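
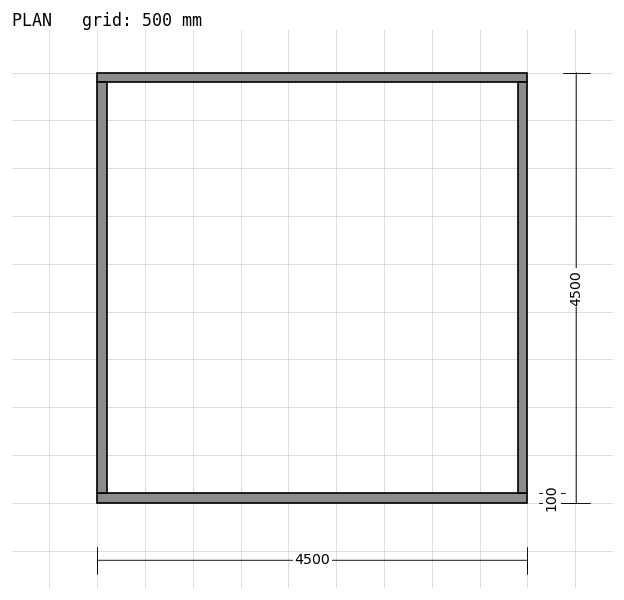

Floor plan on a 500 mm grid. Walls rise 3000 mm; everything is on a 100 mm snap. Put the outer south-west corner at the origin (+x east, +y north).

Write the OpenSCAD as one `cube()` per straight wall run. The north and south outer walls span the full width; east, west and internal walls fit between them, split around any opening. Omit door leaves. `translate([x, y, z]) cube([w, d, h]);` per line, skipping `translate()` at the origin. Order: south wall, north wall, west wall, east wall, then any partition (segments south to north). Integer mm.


cube([4500, 100, 3000]);
translate([0, 4400, 0]) cube([4500, 100, 3000]);
translate([0, 100, 0]) cube([100, 4300, 3000]);
translate([4400, 100, 0]) cube([100, 4300, 3000]);


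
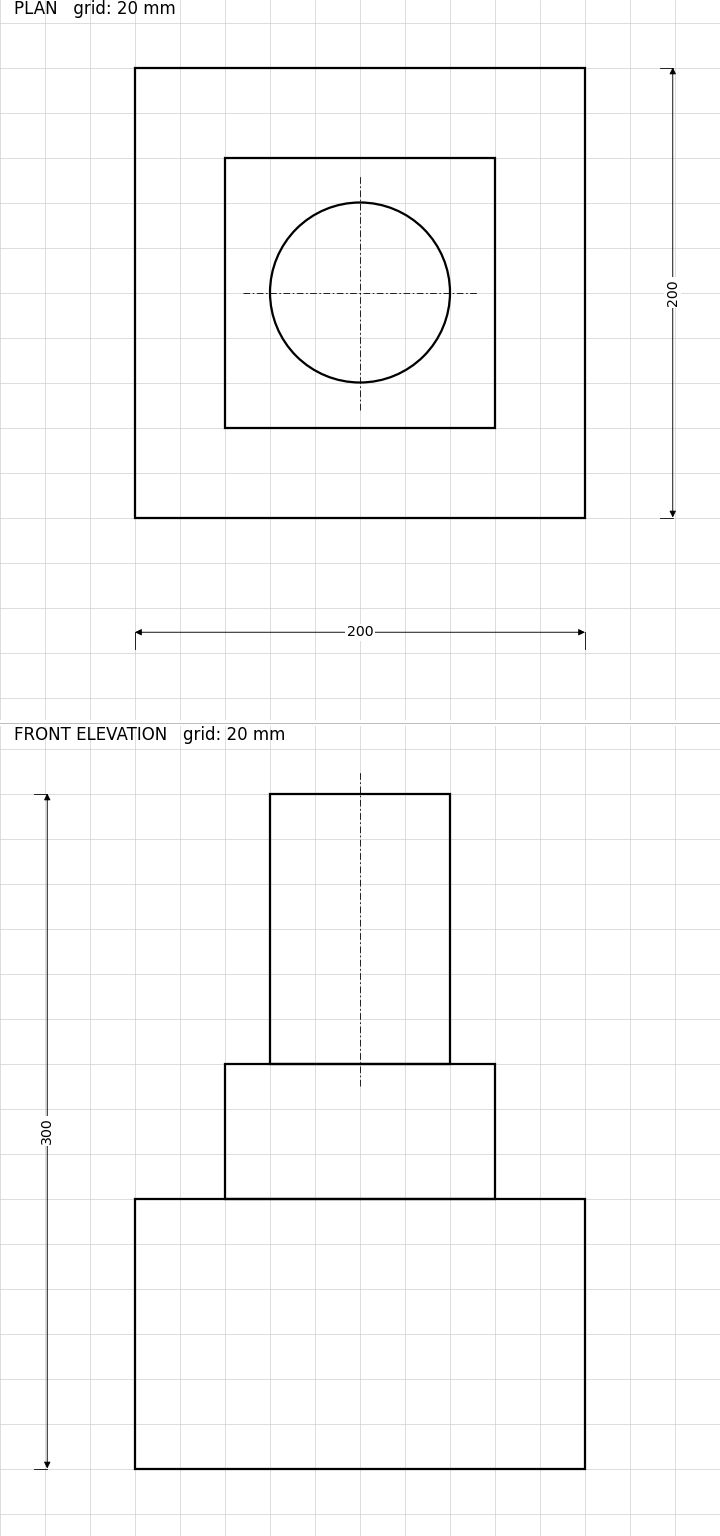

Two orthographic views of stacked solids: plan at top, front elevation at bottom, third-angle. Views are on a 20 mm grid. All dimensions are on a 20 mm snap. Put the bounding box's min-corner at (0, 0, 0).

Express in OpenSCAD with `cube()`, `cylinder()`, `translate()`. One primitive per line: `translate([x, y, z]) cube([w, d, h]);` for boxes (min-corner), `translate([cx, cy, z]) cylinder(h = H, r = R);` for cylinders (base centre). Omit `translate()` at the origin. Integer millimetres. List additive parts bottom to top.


cube([200, 200, 120]);
translate([40, 40, 120]) cube([120, 120, 60]);
translate([100, 100, 180]) cylinder(h = 120, r = 40);


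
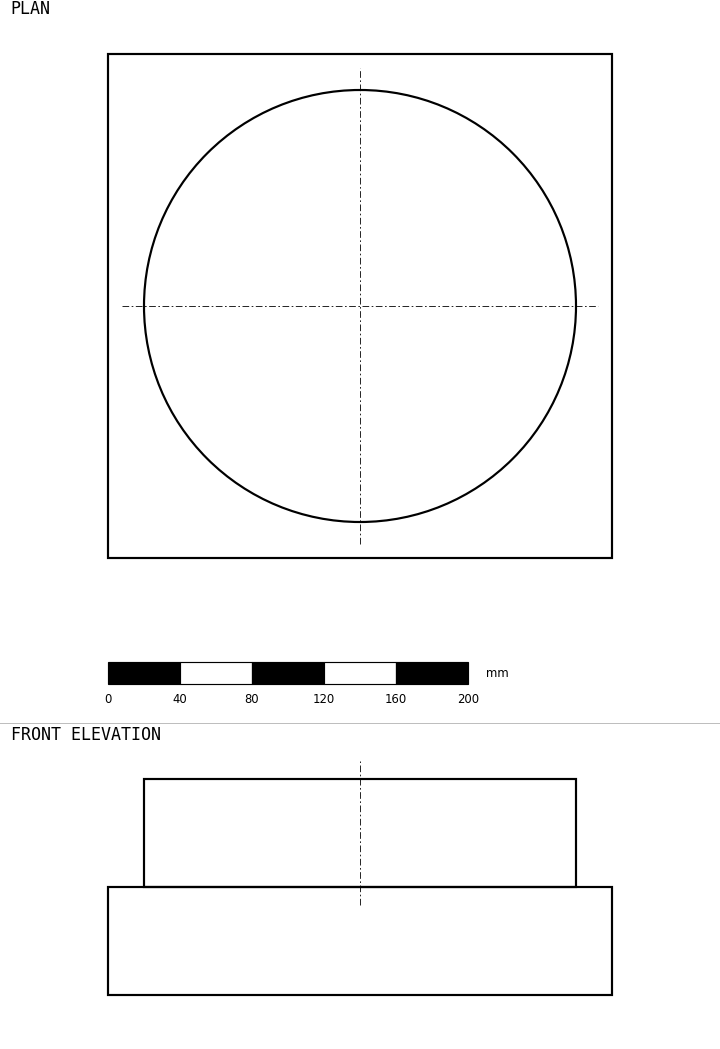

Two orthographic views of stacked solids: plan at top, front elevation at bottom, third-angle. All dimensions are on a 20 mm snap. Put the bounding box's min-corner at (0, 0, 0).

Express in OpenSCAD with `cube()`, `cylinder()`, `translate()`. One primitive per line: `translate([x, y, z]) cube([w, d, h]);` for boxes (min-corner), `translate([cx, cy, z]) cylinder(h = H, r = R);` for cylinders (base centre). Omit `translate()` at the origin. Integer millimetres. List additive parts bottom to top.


cube([280, 280, 60]);
translate([140, 140, 60]) cylinder(h = 60, r = 120);


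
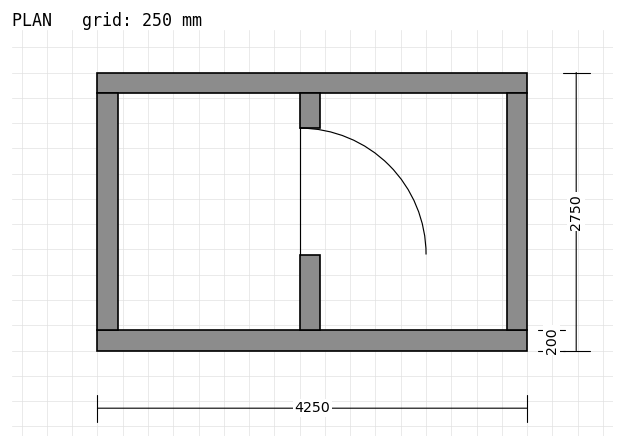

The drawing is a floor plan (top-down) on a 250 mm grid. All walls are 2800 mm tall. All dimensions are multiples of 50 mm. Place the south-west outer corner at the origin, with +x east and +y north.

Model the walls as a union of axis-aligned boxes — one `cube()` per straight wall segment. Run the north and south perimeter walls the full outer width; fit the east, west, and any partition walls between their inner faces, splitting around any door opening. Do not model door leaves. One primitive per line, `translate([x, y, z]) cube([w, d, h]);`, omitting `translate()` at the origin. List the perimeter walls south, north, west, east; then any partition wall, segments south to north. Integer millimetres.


cube([4250, 200, 2800]);
translate([0, 2550, 0]) cube([4250, 200, 2800]);
translate([0, 200, 0]) cube([200, 2350, 2800]);
translate([4050, 200, 0]) cube([200, 2350, 2800]);
translate([2000, 200, 0]) cube([200, 750, 2800]);
translate([2000, 2200, 0]) cube([200, 350, 2800]);


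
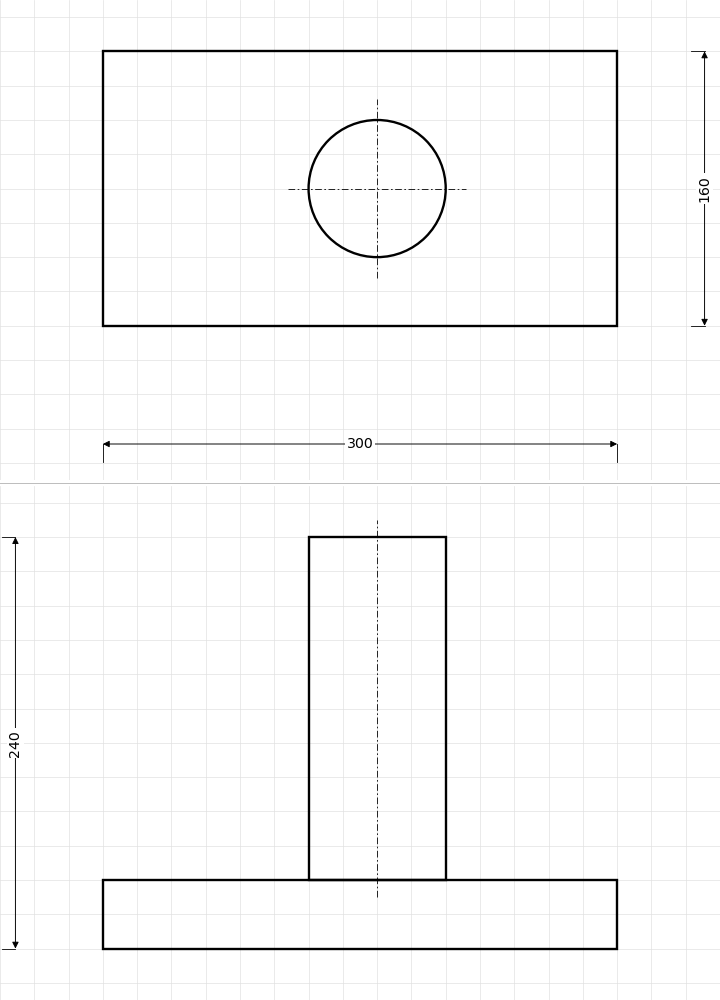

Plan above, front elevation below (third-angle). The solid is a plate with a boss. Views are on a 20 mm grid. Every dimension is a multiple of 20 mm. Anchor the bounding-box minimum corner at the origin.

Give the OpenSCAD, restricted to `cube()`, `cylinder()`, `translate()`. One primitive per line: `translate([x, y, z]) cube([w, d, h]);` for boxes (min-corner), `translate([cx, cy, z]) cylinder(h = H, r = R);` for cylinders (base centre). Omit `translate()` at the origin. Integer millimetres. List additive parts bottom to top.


cube([300, 160, 40]);
translate([160, 80, 40]) cylinder(h = 200, r = 40);


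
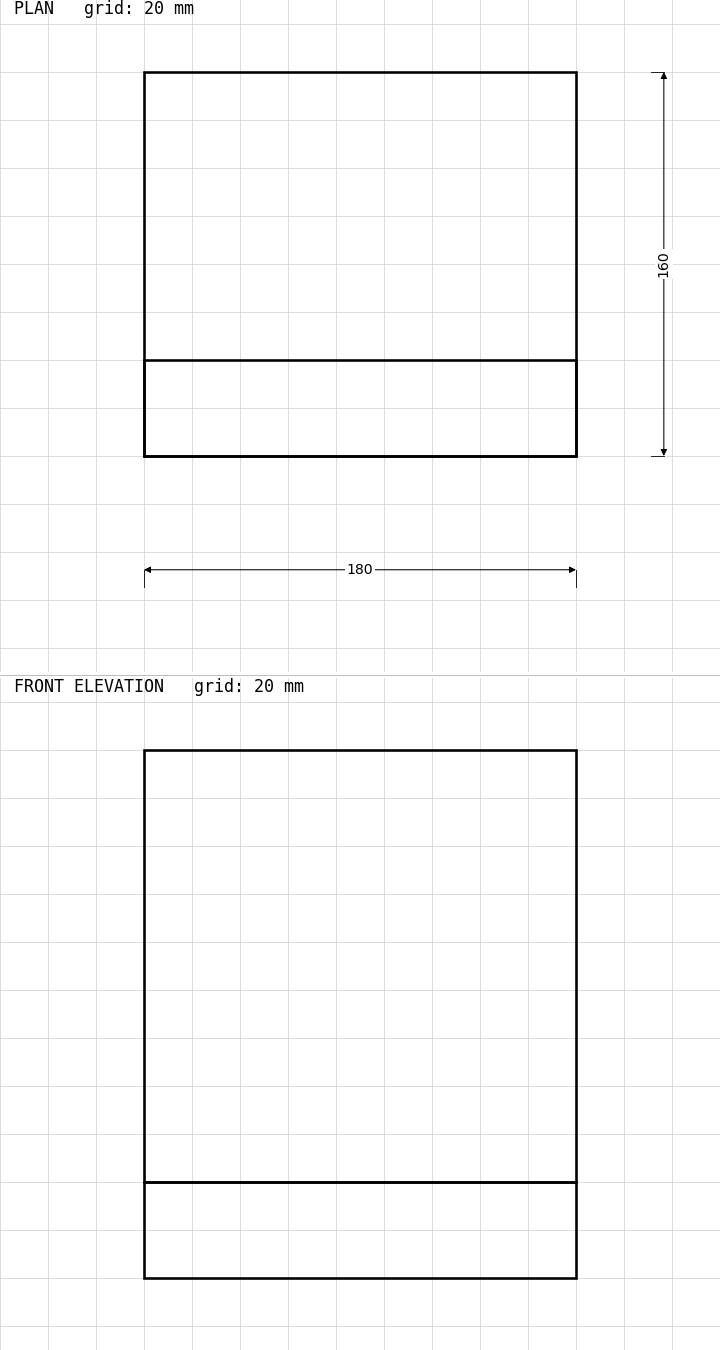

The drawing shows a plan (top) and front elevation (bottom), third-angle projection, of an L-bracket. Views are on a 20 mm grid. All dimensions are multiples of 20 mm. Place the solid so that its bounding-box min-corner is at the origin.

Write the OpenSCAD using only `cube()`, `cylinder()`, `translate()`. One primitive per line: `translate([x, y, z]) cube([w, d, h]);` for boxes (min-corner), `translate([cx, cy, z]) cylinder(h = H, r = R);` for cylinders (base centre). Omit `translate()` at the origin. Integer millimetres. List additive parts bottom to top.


cube([180, 160, 40]);
translate([0, 0, 40]) cube([180, 40, 180]);


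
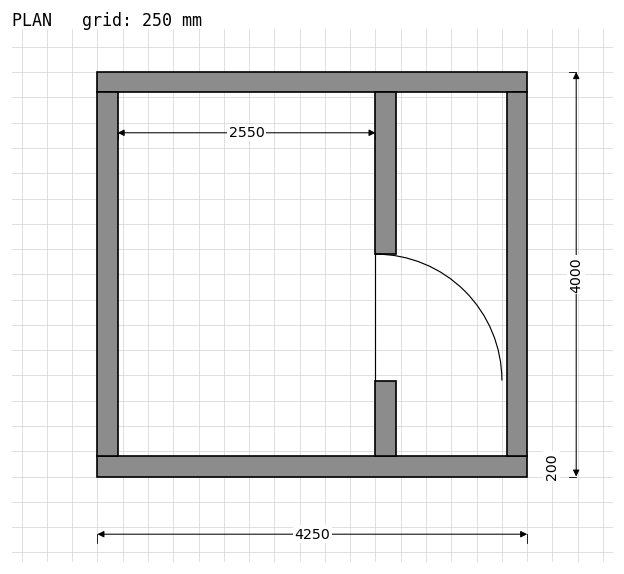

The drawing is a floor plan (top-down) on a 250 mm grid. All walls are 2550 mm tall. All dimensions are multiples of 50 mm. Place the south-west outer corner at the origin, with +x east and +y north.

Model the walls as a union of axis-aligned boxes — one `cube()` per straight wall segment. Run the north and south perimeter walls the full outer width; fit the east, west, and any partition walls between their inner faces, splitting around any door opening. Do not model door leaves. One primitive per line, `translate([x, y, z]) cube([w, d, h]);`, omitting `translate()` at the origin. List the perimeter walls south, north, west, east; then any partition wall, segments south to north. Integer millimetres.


cube([4250, 200, 2550]);
translate([0, 3800, 0]) cube([4250, 200, 2550]);
translate([0, 200, 0]) cube([200, 3600, 2550]);
translate([4050, 200, 0]) cube([200, 3600, 2550]);
translate([2750, 200, 0]) cube([200, 750, 2550]);
translate([2750, 2200, 0]) cube([200, 1600, 2550]);


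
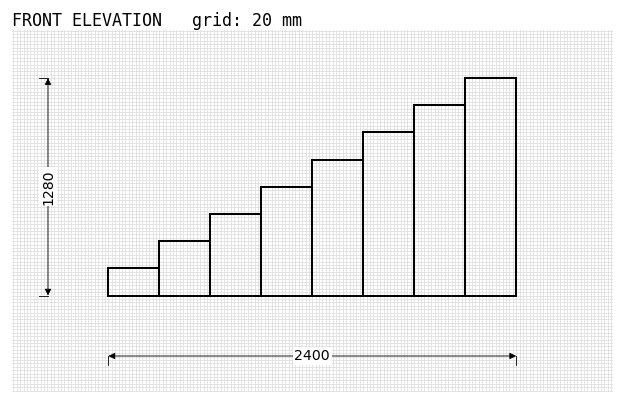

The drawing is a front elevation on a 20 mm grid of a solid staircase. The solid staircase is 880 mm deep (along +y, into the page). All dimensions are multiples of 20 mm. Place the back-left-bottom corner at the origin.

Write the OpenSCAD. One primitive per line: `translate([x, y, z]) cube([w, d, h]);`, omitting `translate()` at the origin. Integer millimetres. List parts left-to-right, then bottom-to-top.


cube([300, 880, 160]);
translate([300, 0, 0]) cube([300, 880, 320]);
translate([600, 0, 0]) cube([300, 880, 480]);
translate([900, 0, 0]) cube([300, 880, 640]);
translate([1200, 0, 0]) cube([300, 880, 800]);
translate([1500, 0, 0]) cube([300, 880, 960]);
translate([1800, 0, 0]) cube([300, 880, 1120]);
translate([2100, 0, 0]) cube([300, 880, 1280]);


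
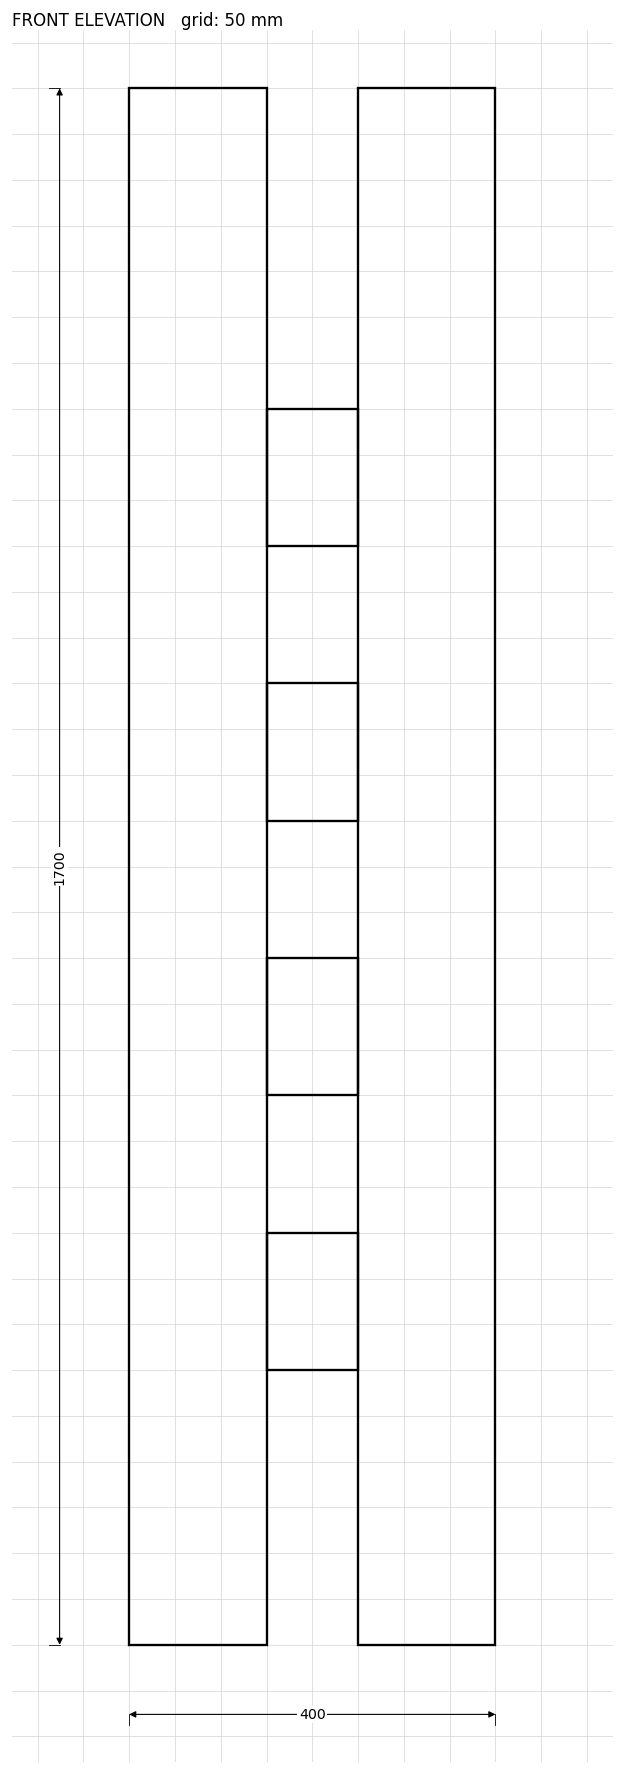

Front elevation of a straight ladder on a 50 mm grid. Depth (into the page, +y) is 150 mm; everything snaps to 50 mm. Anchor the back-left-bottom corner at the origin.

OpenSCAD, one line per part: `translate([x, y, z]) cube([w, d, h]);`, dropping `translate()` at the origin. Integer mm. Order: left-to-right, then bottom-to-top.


cube([150, 150, 1700]);
translate([150, 0, 300]) cube([100, 150, 150]);
translate([150, 0, 600]) cube([100, 150, 150]);
translate([150, 0, 900]) cube([100, 150, 150]);
translate([150, 0, 1200]) cube([100, 150, 150]);
translate([250, 0, 0]) cube([150, 150, 1700]);


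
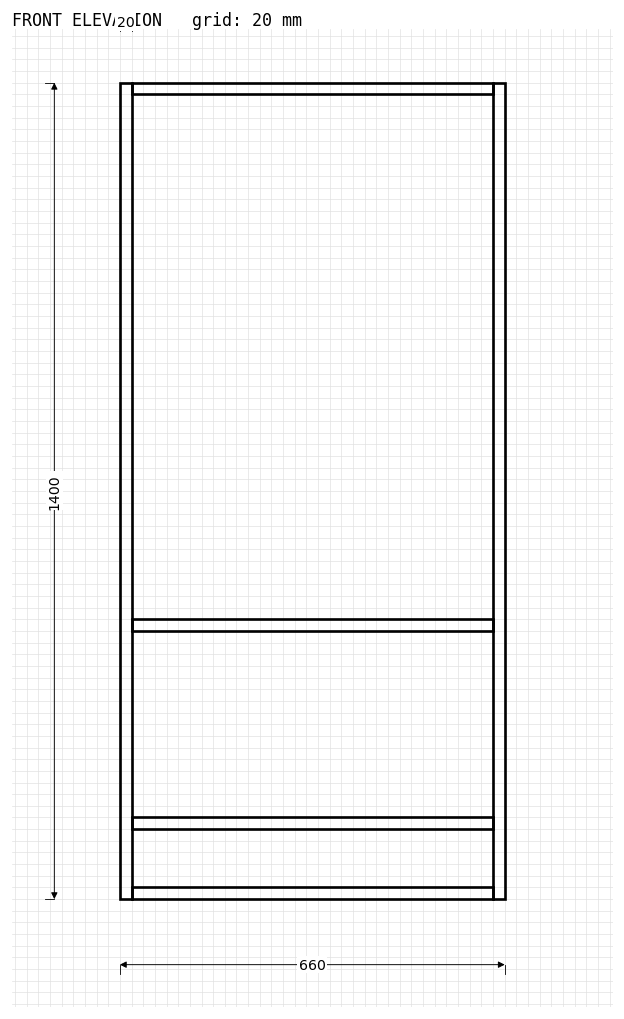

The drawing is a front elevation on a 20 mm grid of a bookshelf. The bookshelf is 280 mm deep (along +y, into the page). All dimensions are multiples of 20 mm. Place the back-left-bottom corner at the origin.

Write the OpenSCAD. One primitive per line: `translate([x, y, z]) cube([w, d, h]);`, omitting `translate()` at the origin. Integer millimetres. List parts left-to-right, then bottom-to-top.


cube([20, 280, 1400]);
translate([20, 0, 0]) cube([620, 280, 20]);
translate([20, 0, 120]) cube([620, 280, 20]);
translate([20, 0, 460]) cube([620, 280, 20]);
translate([20, 0, 1380]) cube([620, 280, 20]);
translate([640, 0, 0]) cube([20, 280, 1400]);


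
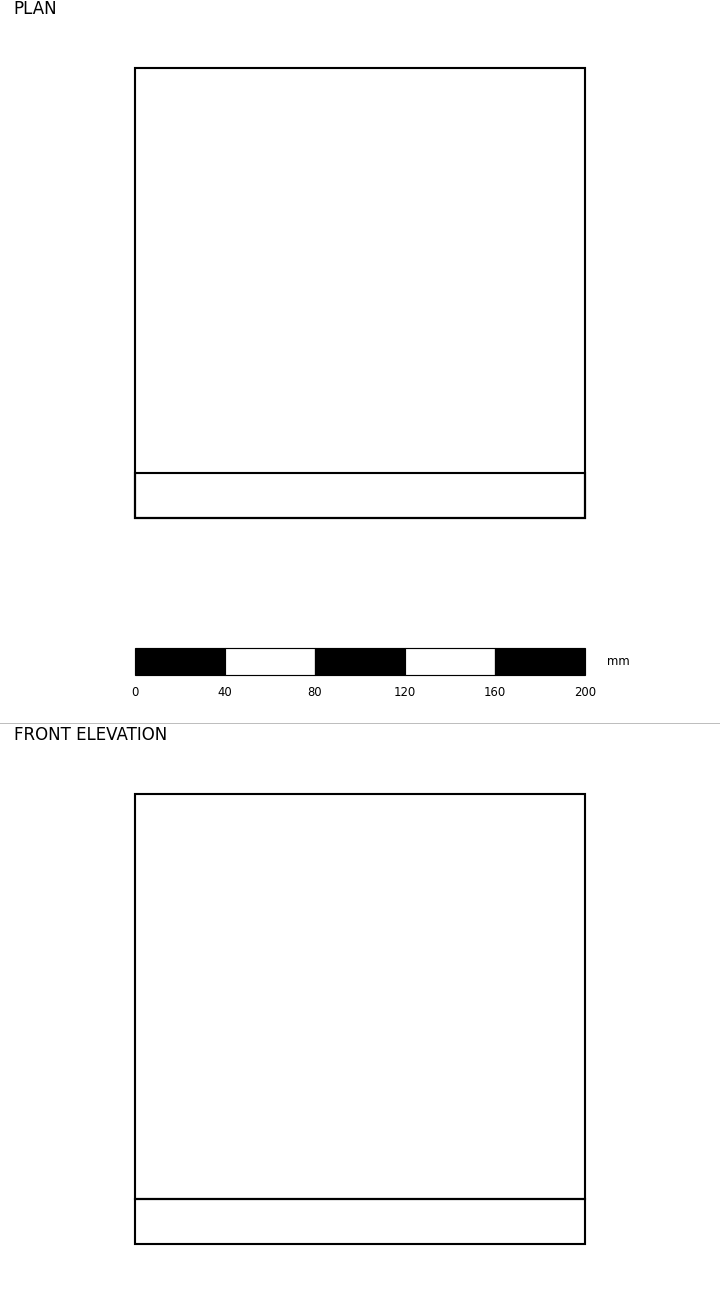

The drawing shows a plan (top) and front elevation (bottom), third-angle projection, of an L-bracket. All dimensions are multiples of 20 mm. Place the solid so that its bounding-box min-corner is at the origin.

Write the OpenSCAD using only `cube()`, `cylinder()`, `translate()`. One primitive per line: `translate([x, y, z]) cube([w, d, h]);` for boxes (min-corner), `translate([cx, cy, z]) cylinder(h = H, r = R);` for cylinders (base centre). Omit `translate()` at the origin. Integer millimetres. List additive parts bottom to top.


cube([200, 200, 20]);
translate([0, 0, 20]) cube([200, 20, 180]);


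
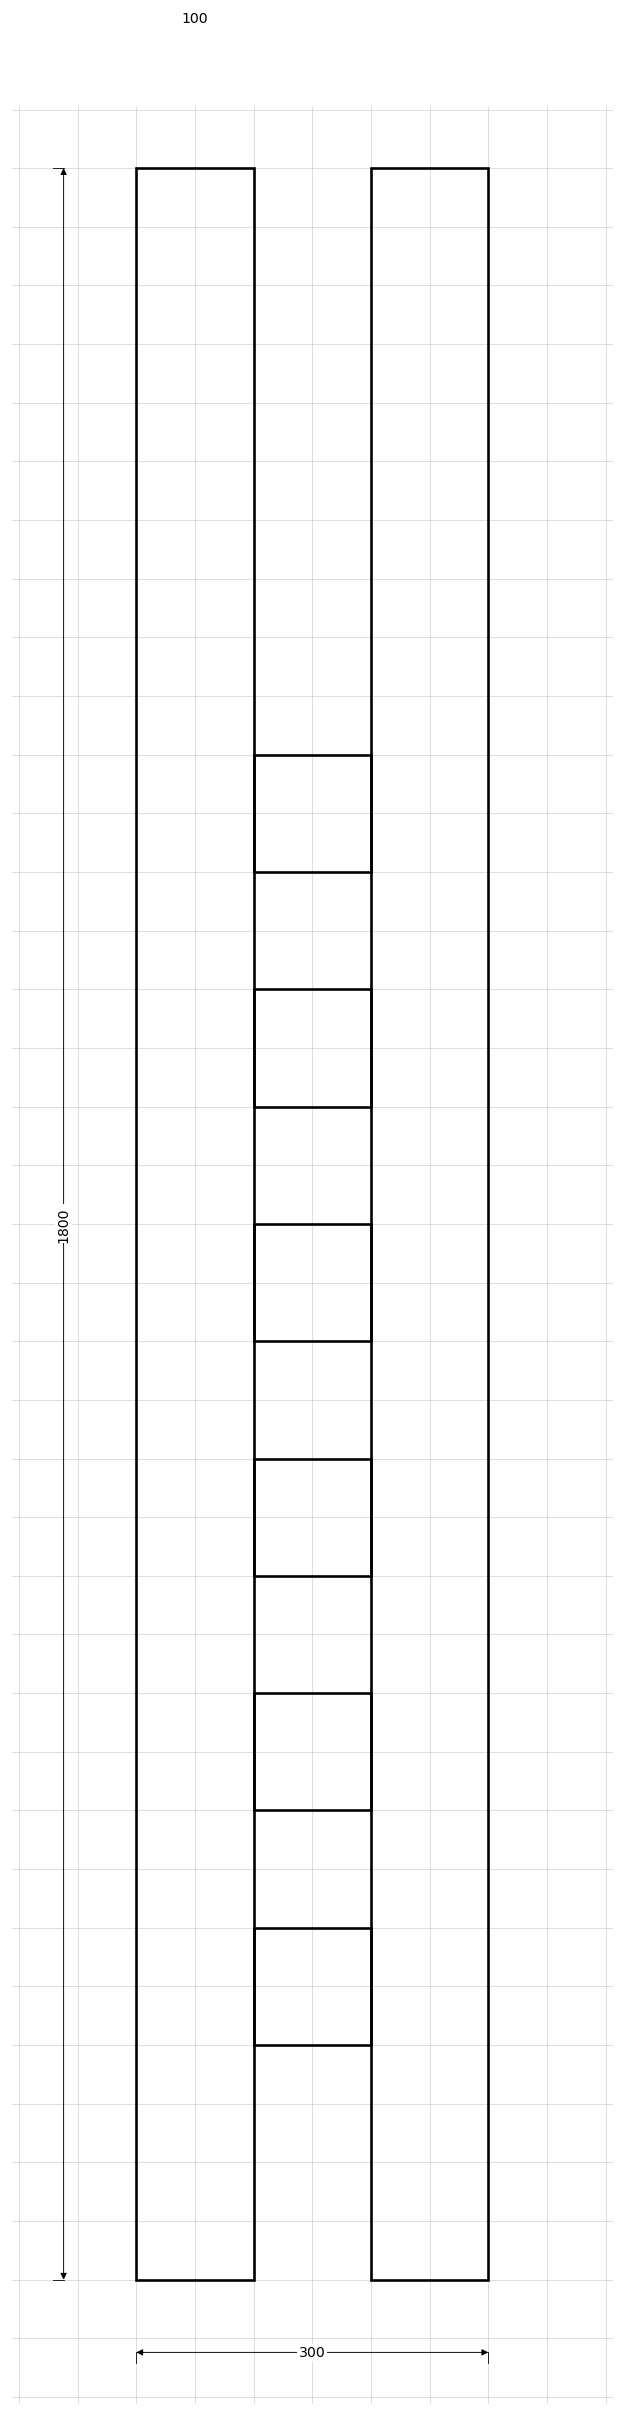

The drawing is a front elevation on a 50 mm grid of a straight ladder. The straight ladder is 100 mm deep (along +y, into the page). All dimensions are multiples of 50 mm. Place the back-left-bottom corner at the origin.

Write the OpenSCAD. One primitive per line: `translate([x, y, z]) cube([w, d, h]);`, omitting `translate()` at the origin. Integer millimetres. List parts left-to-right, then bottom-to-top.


cube([100, 100, 1800]);
translate([100, 0, 200]) cube([100, 100, 100]);
translate([100, 0, 400]) cube([100, 100, 100]);
translate([100, 0, 600]) cube([100, 100, 100]);
translate([100, 0, 800]) cube([100, 100, 100]);
translate([100, 0, 1000]) cube([100, 100, 100]);
translate([100, 0, 1200]) cube([100, 100, 100]);
translate([200, 0, 0]) cube([100, 100, 1800]);


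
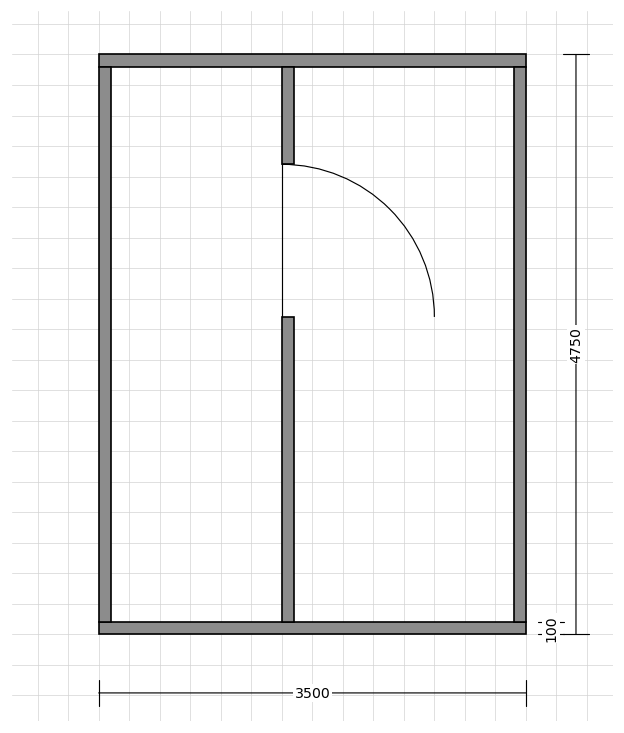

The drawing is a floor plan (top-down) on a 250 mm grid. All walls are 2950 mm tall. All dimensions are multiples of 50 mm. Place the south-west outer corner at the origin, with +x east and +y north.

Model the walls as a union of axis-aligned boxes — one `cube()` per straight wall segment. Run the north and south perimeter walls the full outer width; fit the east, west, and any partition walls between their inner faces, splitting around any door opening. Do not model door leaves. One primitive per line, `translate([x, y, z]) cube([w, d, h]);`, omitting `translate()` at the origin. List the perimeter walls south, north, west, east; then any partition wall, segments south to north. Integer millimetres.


cube([3500, 100, 2950]);
translate([0, 4650, 0]) cube([3500, 100, 2950]);
translate([0, 100, 0]) cube([100, 4550, 2950]);
translate([3400, 100, 0]) cube([100, 4550, 2950]);
translate([1500, 100, 0]) cube([100, 2500, 2950]);
translate([1500, 3850, 0]) cube([100, 800, 2950]);


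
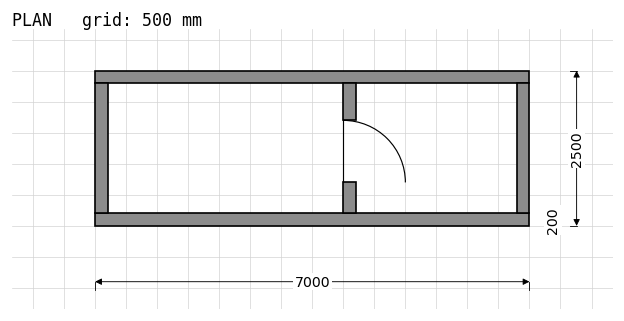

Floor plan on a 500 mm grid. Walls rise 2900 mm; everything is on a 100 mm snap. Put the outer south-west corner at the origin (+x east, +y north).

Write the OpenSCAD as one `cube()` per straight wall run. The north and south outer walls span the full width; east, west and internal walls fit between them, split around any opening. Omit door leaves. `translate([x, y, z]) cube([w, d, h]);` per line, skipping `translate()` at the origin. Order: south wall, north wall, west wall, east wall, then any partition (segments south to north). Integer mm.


cube([7000, 200, 2900]);
translate([0, 2300, 0]) cube([7000, 200, 2900]);
translate([0, 200, 0]) cube([200, 2100, 2900]);
translate([6800, 200, 0]) cube([200, 2100, 2900]);
translate([4000, 200, 0]) cube([200, 500, 2900]);
translate([4000, 1700, 0]) cube([200, 600, 2900]);


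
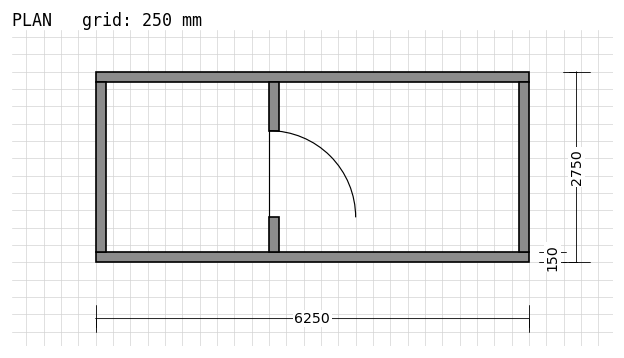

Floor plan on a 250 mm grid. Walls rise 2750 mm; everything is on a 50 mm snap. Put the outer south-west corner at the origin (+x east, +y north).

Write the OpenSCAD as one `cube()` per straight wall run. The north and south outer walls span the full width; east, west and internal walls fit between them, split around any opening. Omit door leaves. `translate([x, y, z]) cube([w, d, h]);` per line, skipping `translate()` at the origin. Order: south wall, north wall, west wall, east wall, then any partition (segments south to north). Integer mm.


cube([6250, 150, 2750]);
translate([0, 2600, 0]) cube([6250, 150, 2750]);
translate([0, 150, 0]) cube([150, 2450, 2750]);
translate([6100, 150, 0]) cube([150, 2450, 2750]);
translate([2500, 150, 0]) cube([150, 500, 2750]);
translate([2500, 1900, 0]) cube([150, 700, 2750]);


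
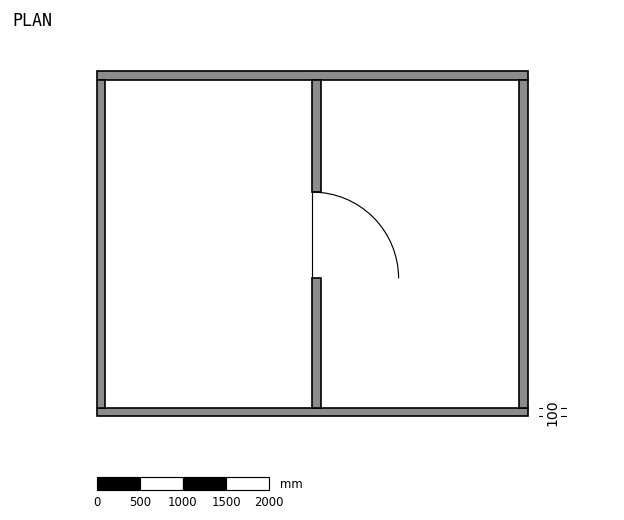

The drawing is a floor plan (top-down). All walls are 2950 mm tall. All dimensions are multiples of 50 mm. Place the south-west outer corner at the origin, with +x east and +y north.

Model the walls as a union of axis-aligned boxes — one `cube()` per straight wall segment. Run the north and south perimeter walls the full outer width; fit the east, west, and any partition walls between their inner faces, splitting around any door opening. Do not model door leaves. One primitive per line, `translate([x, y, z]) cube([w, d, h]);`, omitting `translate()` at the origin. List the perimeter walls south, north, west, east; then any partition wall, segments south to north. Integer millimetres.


cube([5000, 100, 2950]);
translate([0, 3900, 0]) cube([5000, 100, 2950]);
translate([0, 100, 0]) cube([100, 3800, 2950]);
translate([4900, 100, 0]) cube([100, 3800, 2950]);
translate([2500, 100, 0]) cube([100, 1500, 2950]);
translate([2500, 2600, 0]) cube([100, 1300, 2950]);


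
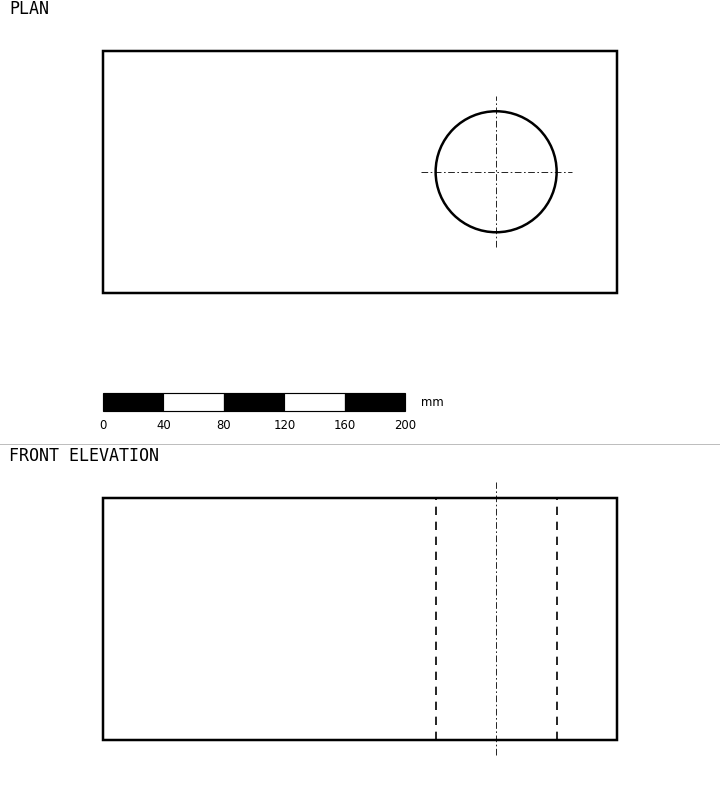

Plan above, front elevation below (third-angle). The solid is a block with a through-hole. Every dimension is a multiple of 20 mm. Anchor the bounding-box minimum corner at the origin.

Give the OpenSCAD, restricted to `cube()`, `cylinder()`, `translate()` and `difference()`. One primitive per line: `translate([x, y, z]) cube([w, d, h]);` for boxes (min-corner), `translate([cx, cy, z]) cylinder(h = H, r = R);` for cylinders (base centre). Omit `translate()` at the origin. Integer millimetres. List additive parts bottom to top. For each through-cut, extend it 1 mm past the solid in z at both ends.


difference() {
  cube([340, 160, 160]);
  translate([260, 80, -1]) cylinder(h = 162, r = 40);
}


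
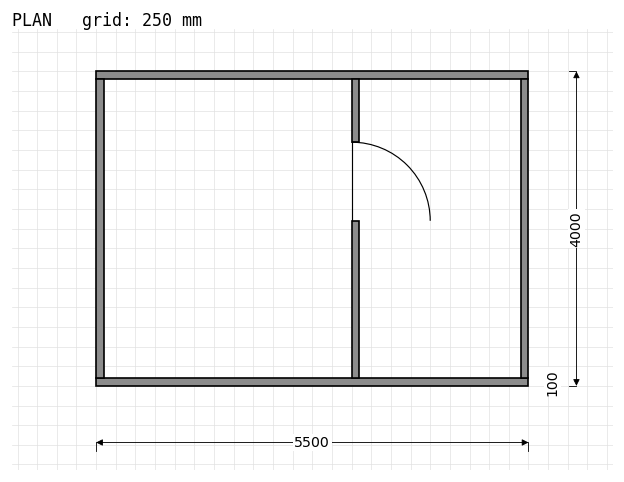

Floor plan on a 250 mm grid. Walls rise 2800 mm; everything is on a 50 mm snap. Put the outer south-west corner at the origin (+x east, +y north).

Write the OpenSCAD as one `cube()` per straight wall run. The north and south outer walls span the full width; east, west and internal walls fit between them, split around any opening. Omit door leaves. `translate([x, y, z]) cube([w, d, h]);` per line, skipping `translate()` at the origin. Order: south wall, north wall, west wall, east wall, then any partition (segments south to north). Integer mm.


cube([5500, 100, 2800]);
translate([0, 3900, 0]) cube([5500, 100, 2800]);
translate([0, 100, 0]) cube([100, 3800, 2800]);
translate([5400, 100, 0]) cube([100, 3800, 2800]);
translate([3250, 100, 0]) cube([100, 2000, 2800]);
translate([3250, 3100, 0]) cube([100, 800, 2800]);


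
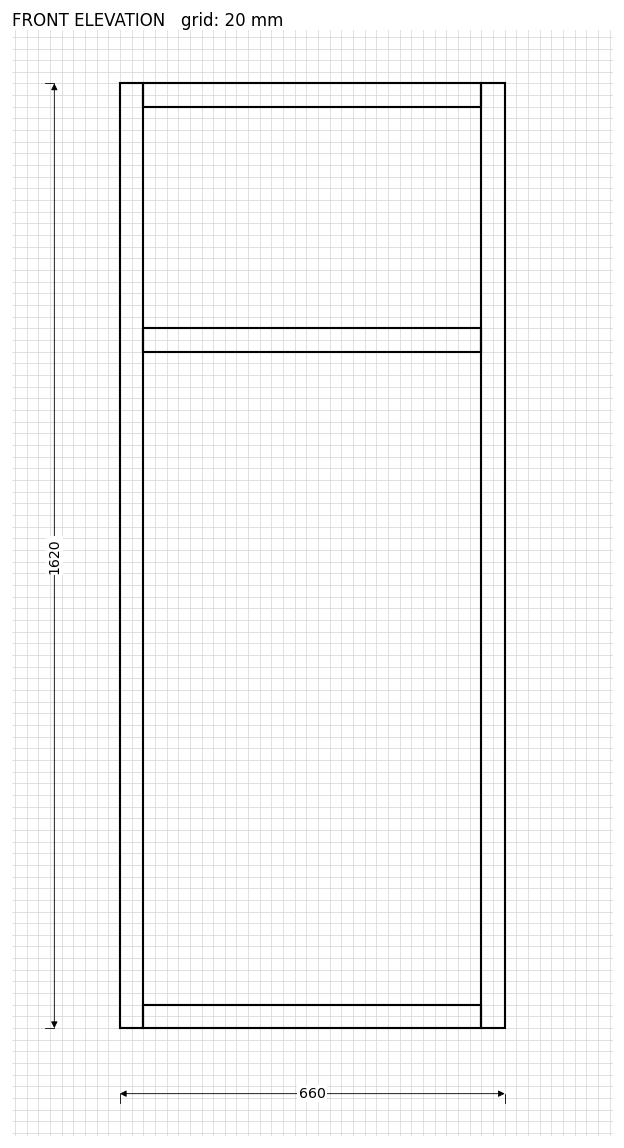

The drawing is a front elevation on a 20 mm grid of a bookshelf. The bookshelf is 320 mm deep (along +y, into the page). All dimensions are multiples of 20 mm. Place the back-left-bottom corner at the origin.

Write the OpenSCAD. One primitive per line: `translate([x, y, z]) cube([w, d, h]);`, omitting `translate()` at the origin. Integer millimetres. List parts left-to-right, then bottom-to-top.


cube([40, 320, 1620]);
translate([40, 0, 0]) cube([580, 320, 40]);
translate([40, 0, 1160]) cube([580, 320, 40]);
translate([40, 0, 1580]) cube([580, 320, 40]);
translate([620, 0, 0]) cube([40, 320, 1620]);


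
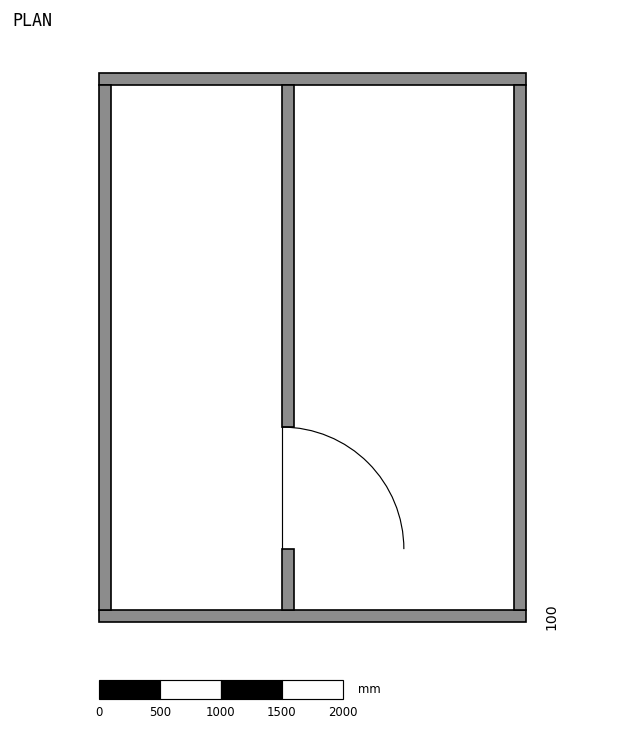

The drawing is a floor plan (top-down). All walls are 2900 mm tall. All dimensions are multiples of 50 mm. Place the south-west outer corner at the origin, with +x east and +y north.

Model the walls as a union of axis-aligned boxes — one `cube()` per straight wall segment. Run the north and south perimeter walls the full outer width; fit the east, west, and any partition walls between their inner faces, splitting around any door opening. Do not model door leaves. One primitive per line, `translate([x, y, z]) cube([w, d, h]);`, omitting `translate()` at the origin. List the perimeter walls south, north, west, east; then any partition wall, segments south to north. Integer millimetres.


cube([3500, 100, 2900]);
translate([0, 4400, 0]) cube([3500, 100, 2900]);
translate([0, 100, 0]) cube([100, 4300, 2900]);
translate([3400, 100, 0]) cube([100, 4300, 2900]);
translate([1500, 100, 0]) cube([100, 500, 2900]);
translate([1500, 1600, 0]) cube([100, 2800, 2900]);


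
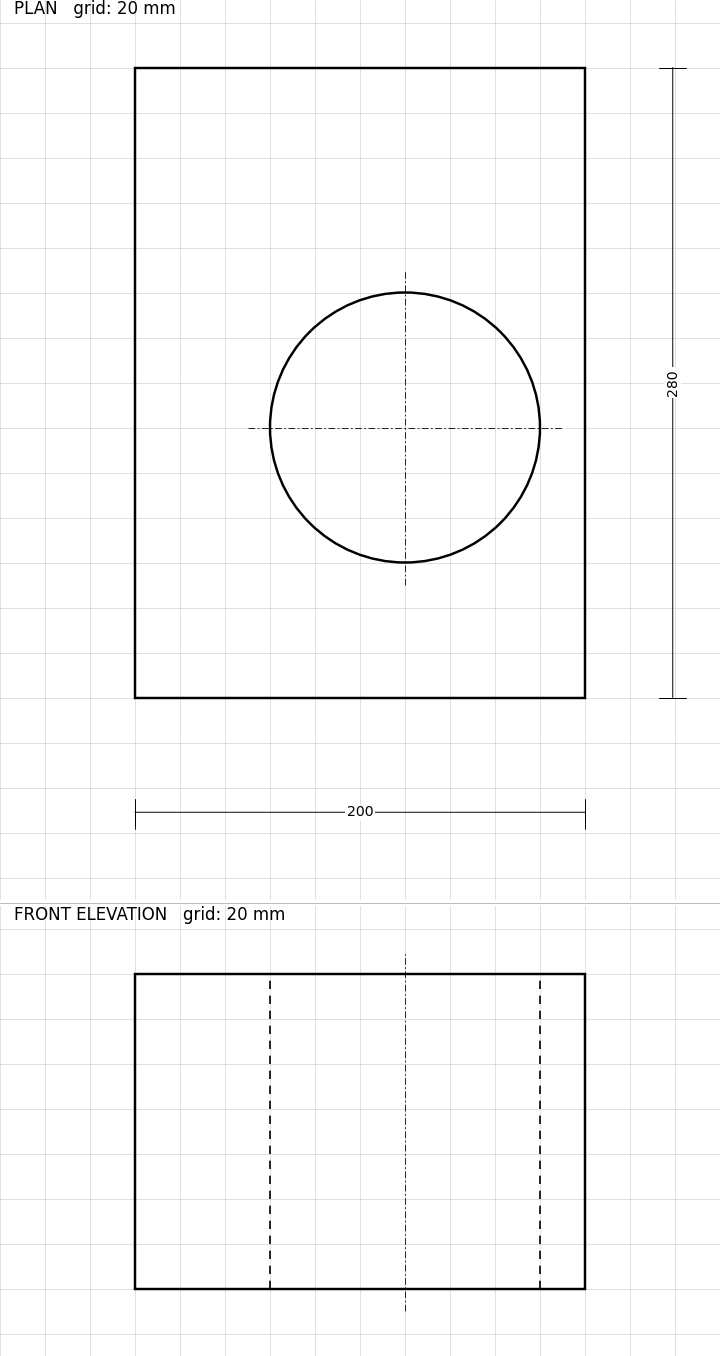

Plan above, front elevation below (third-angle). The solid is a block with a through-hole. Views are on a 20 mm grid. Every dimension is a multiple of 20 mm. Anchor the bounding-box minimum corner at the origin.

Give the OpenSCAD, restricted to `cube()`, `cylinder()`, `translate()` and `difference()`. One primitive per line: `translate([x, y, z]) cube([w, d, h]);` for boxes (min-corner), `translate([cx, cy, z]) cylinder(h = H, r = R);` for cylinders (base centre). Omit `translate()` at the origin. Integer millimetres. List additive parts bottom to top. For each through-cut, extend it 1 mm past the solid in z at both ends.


difference() {
  cube([200, 280, 140]);
  translate([120, 120, -1]) cylinder(h = 142, r = 60);
}


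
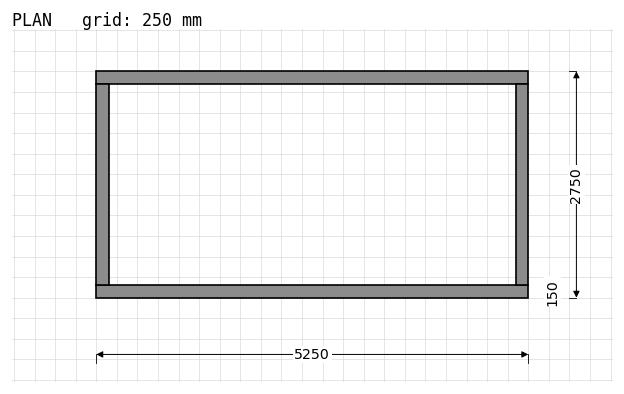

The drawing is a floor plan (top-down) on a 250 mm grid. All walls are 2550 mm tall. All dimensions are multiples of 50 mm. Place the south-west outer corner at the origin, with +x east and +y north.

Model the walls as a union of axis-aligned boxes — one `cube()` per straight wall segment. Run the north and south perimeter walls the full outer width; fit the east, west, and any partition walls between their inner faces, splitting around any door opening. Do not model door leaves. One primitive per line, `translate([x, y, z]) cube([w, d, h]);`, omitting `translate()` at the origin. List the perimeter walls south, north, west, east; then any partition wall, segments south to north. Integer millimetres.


cube([5250, 150, 2550]);
translate([0, 2600, 0]) cube([5250, 150, 2550]);
translate([0, 150, 0]) cube([150, 2450, 2550]);
translate([5100, 150, 0]) cube([150, 2450, 2550]);


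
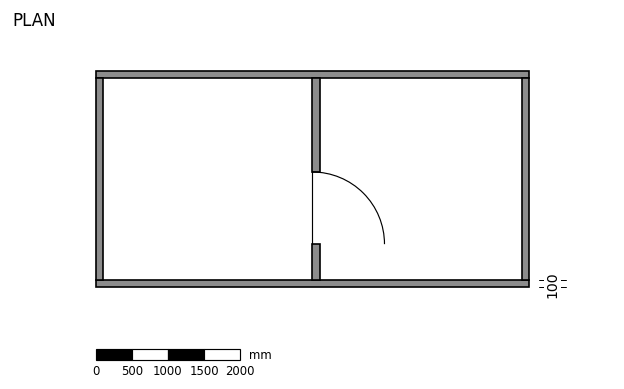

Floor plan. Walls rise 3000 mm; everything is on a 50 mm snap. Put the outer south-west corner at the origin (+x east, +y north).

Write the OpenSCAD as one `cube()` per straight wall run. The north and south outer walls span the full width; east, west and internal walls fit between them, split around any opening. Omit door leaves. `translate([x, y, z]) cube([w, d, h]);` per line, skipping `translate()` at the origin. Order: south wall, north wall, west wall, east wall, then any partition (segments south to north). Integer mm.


cube([6000, 100, 3000]);
translate([0, 2900, 0]) cube([6000, 100, 3000]);
translate([0, 100, 0]) cube([100, 2800, 3000]);
translate([5900, 100, 0]) cube([100, 2800, 3000]);
translate([3000, 100, 0]) cube([100, 500, 3000]);
translate([3000, 1600, 0]) cube([100, 1300, 3000]);


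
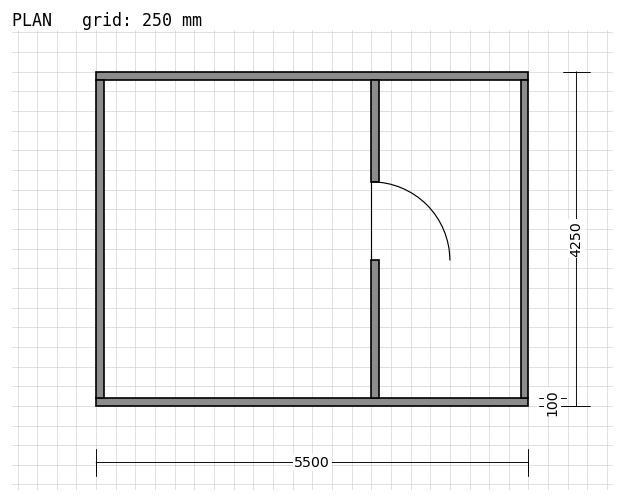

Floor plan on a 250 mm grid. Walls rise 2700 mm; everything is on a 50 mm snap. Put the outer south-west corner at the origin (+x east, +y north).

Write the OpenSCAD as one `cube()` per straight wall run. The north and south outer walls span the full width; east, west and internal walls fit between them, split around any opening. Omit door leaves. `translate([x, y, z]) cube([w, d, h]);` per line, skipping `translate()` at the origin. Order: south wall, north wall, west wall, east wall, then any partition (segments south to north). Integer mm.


cube([5500, 100, 2700]);
translate([0, 4150, 0]) cube([5500, 100, 2700]);
translate([0, 100, 0]) cube([100, 4050, 2700]);
translate([5400, 100, 0]) cube([100, 4050, 2700]);
translate([3500, 100, 0]) cube([100, 1750, 2700]);
translate([3500, 2850, 0]) cube([100, 1300, 2700]);


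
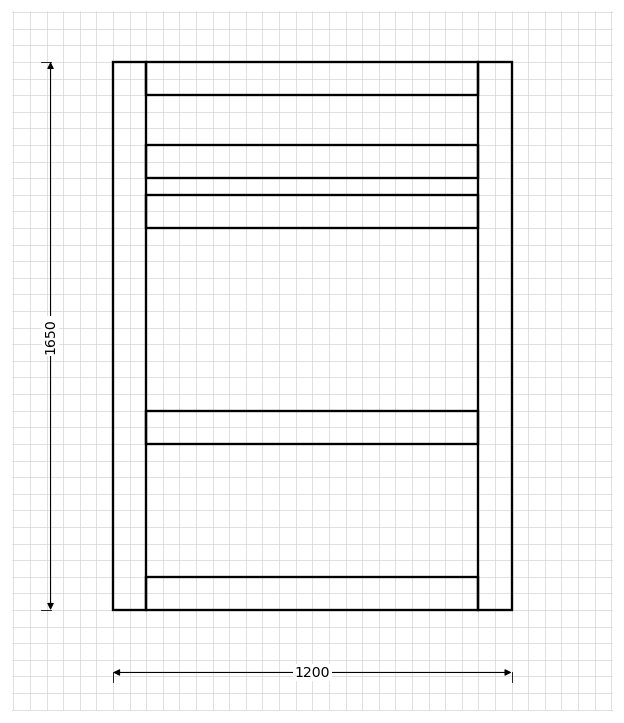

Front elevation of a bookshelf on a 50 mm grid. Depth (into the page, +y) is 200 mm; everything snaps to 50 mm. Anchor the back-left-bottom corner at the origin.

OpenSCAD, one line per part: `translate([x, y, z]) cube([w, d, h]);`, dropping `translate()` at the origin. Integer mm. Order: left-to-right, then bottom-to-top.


cube([100, 200, 1650]);
translate([100, 0, 0]) cube([1000, 200, 100]);
translate([100, 0, 500]) cube([1000, 200, 100]);
translate([100, 0, 1150]) cube([1000, 200, 100]);
translate([100, 0, 1300]) cube([1000, 200, 100]);
translate([100, 0, 1550]) cube([1000, 200, 100]);
translate([1100, 0, 0]) cube([100, 200, 1650]);


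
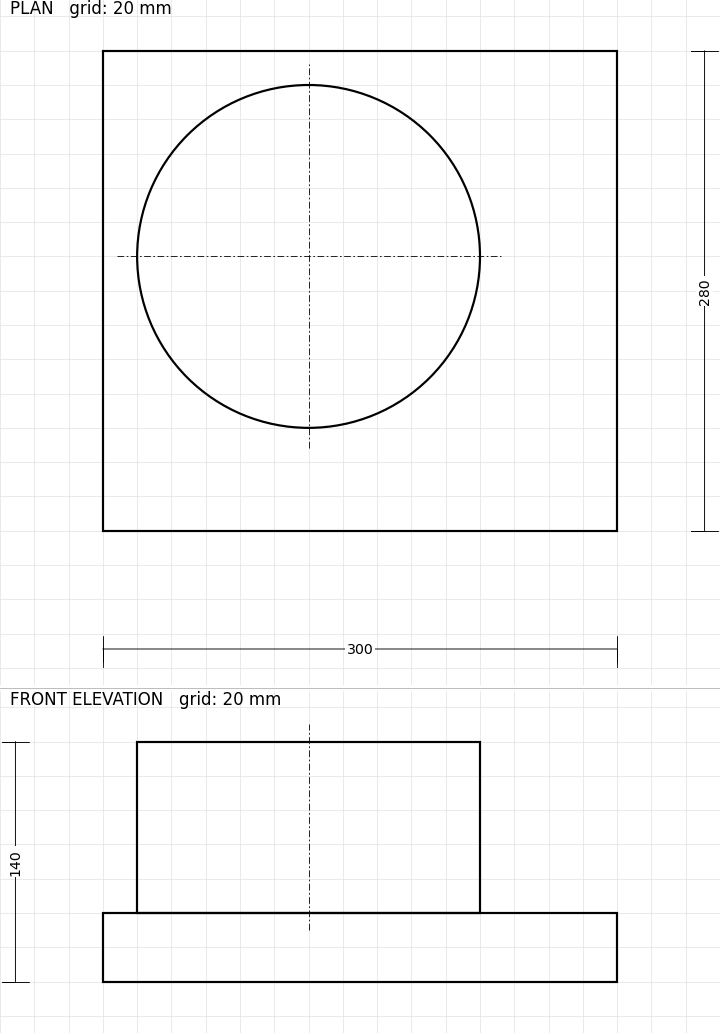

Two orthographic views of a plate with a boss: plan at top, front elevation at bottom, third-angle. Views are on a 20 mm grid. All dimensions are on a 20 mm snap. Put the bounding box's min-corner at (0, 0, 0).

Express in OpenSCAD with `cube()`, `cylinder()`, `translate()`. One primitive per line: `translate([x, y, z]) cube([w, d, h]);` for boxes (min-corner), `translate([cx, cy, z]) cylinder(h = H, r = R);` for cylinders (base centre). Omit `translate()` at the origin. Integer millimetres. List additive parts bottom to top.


cube([300, 280, 40]);
translate([120, 160, 40]) cylinder(h = 100, r = 100);


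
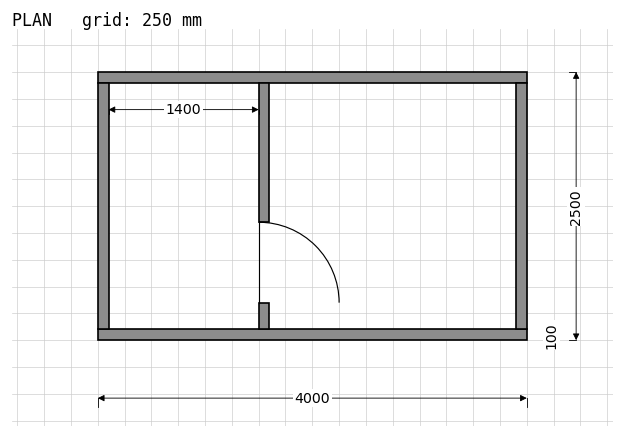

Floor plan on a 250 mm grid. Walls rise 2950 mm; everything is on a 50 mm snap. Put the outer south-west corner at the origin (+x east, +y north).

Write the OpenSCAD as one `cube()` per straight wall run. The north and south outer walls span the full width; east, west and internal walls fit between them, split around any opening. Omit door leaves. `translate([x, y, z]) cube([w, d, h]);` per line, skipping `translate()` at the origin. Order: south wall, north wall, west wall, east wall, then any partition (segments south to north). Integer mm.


cube([4000, 100, 2950]);
translate([0, 2400, 0]) cube([4000, 100, 2950]);
translate([0, 100, 0]) cube([100, 2300, 2950]);
translate([3900, 100, 0]) cube([100, 2300, 2950]);
translate([1500, 100, 0]) cube([100, 250, 2950]);
translate([1500, 1100, 0]) cube([100, 1300, 2950]);


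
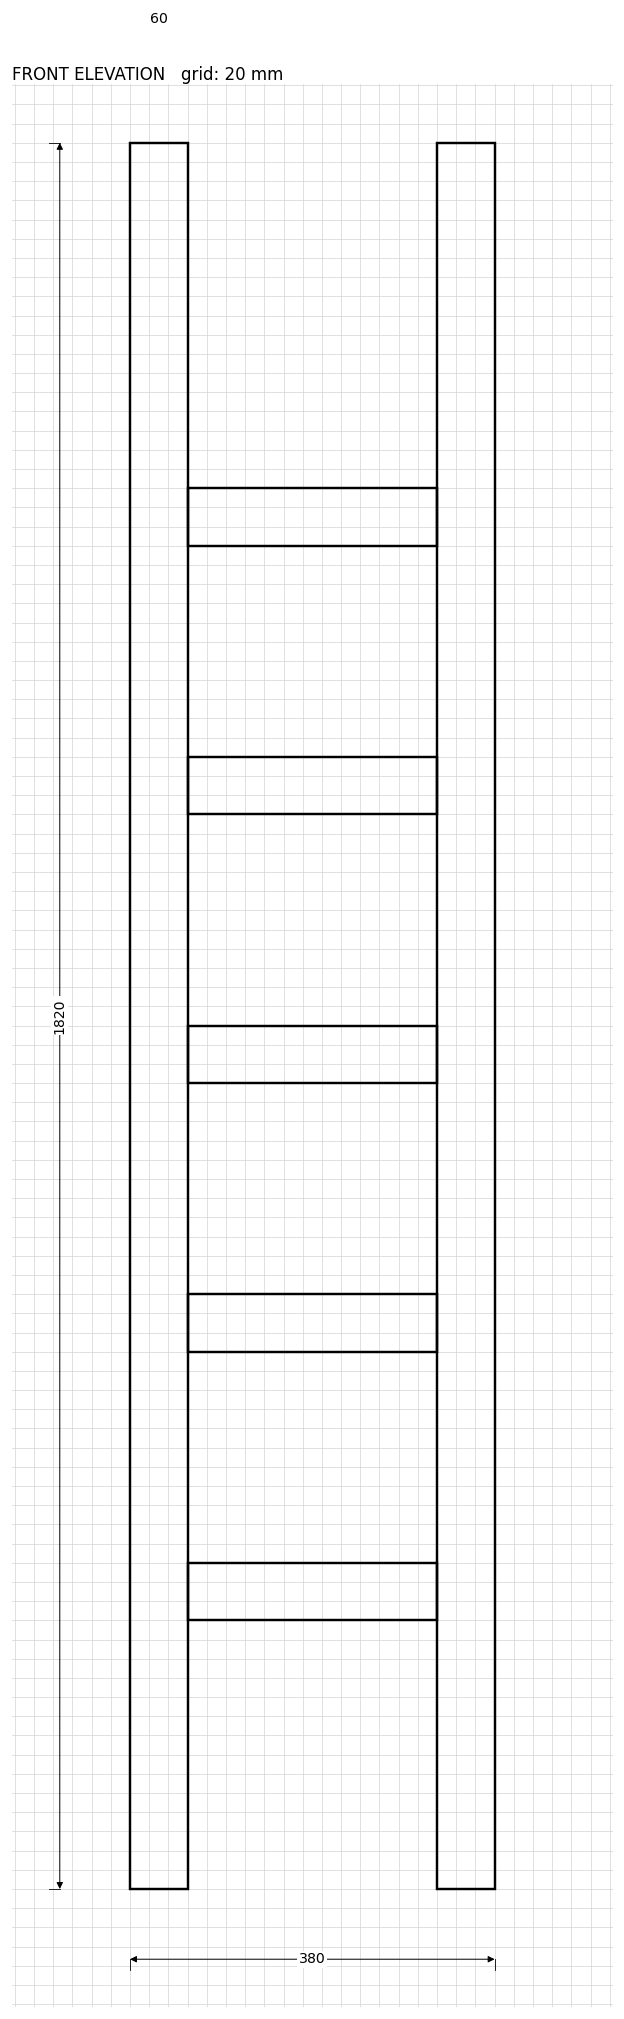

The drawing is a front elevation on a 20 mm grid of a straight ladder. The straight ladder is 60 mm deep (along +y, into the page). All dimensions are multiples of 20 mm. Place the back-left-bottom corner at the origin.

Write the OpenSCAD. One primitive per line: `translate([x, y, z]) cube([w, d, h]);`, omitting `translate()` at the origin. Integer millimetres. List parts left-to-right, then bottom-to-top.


cube([60, 60, 1820]);
translate([60, 0, 280]) cube([260, 60, 60]);
translate([60, 0, 560]) cube([260, 60, 60]);
translate([60, 0, 840]) cube([260, 60, 60]);
translate([60, 0, 1120]) cube([260, 60, 60]);
translate([60, 0, 1400]) cube([260, 60, 60]);
translate([320, 0, 0]) cube([60, 60, 1820]);


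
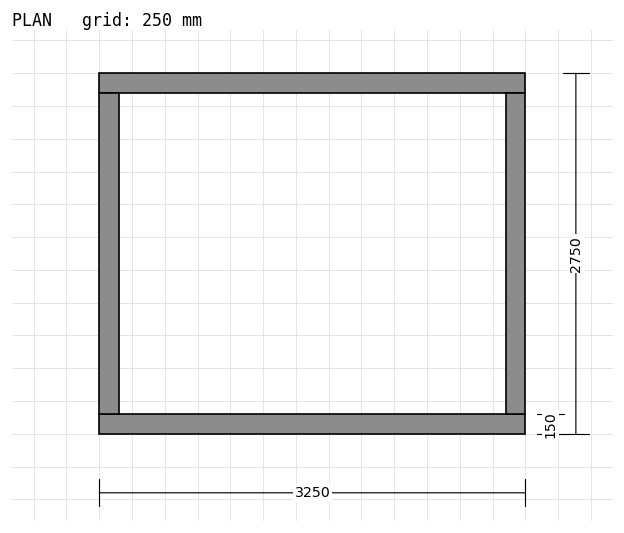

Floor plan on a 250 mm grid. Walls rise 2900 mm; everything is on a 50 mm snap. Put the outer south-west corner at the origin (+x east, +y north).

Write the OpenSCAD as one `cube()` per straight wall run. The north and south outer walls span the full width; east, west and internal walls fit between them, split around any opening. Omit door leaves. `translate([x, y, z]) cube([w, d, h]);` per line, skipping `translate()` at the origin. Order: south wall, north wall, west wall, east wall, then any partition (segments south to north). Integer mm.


cube([3250, 150, 2900]);
translate([0, 2600, 0]) cube([3250, 150, 2900]);
translate([0, 150, 0]) cube([150, 2450, 2900]);
translate([3100, 150, 0]) cube([150, 2450, 2900]);


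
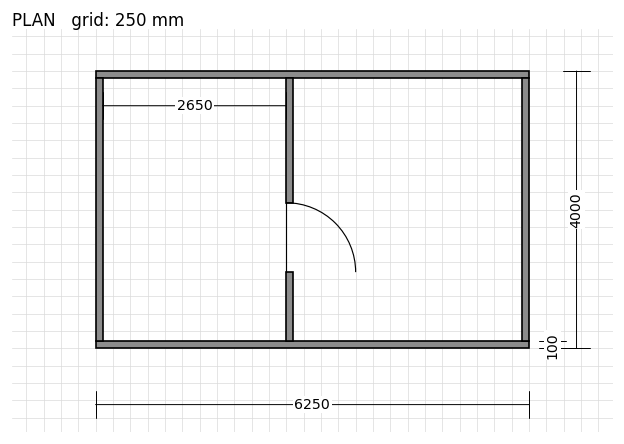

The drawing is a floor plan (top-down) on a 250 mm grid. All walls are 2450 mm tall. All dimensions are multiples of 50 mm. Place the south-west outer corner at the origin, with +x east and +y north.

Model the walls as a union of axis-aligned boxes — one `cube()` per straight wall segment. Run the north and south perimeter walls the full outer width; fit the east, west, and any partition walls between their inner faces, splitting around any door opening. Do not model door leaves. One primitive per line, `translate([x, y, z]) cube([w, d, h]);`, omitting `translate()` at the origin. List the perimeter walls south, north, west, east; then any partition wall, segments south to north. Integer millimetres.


cube([6250, 100, 2450]);
translate([0, 3900, 0]) cube([6250, 100, 2450]);
translate([0, 100, 0]) cube([100, 3800, 2450]);
translate([6150, 100, 0]) cube([100, 3800, 2450]);
translate([2750, 100, 0]) cube([100, 1000, 2450]);
translate([2750, 2100, 0]) cube([100, 1800, 2450]);


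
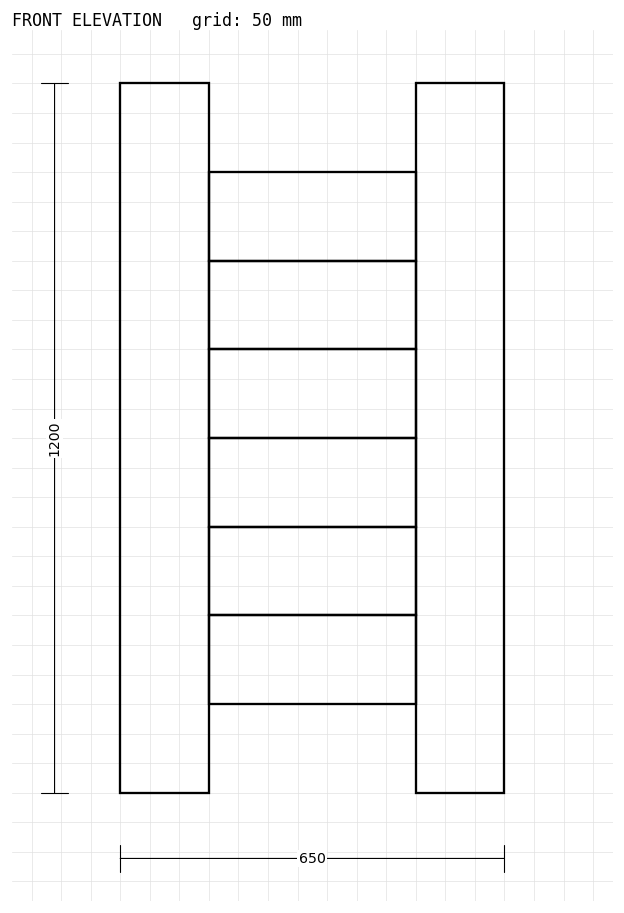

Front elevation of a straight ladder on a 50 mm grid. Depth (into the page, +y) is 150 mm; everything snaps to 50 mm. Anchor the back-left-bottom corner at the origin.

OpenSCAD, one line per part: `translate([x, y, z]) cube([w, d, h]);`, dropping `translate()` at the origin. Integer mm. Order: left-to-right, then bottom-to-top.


cube([150, 150, 1200]);
translate([150, 0, 150]) cube([350, 150, 150]);
translate([150, 0, 300]) cube([350, 150, 150]);
translate([150, 0, 450]) cube([350, 150, 150]);
translate([150, 0, 600]) cube([350, 150, 150]);
translate([150, 0, 750]) cube([350, 150, 150]);
translate([150, 0, 900]) cube([350, 150, 150]);
translate([500, 0, 0]) cube([150, 150, 1200]);


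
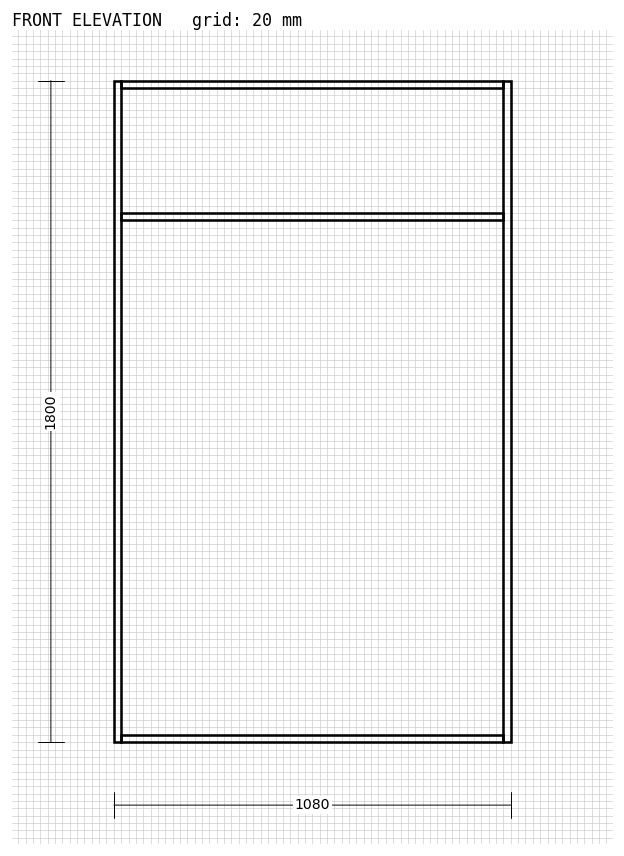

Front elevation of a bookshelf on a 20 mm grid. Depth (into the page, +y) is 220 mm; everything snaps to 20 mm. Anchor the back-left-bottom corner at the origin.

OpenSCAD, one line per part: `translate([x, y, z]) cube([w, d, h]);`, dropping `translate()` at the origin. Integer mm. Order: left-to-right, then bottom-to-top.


cube([20, 220, 1800]);
translate([20, 0, 0]) cube([1040, 220, 20]);
translate([20, 0, 1420]) cube([1040, 220, 20]);
translate([20, 0, 1780]) cube([1040, 220, 20]);
translate([1060, 0, 0]) cube([20, 220, 1800]);


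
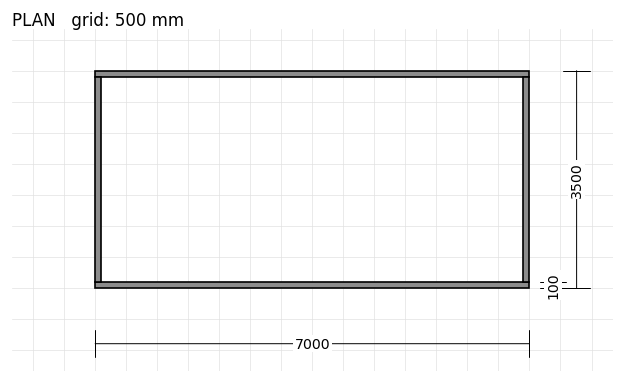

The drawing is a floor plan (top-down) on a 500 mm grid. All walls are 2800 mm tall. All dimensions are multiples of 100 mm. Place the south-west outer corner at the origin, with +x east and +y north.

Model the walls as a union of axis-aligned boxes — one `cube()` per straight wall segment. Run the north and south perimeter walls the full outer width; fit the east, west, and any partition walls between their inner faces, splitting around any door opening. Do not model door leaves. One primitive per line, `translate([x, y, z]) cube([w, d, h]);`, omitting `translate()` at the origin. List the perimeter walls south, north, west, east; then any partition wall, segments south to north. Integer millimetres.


cube([7000, 100, 2800]);
translate([0, 3400, 0]) cube([7000, 100, 2800]);
translate([0, 100, 0]) cube([100, 3300, 2800]);
translate([6900, 100, 0]) cube([100, 3300, 2800]);


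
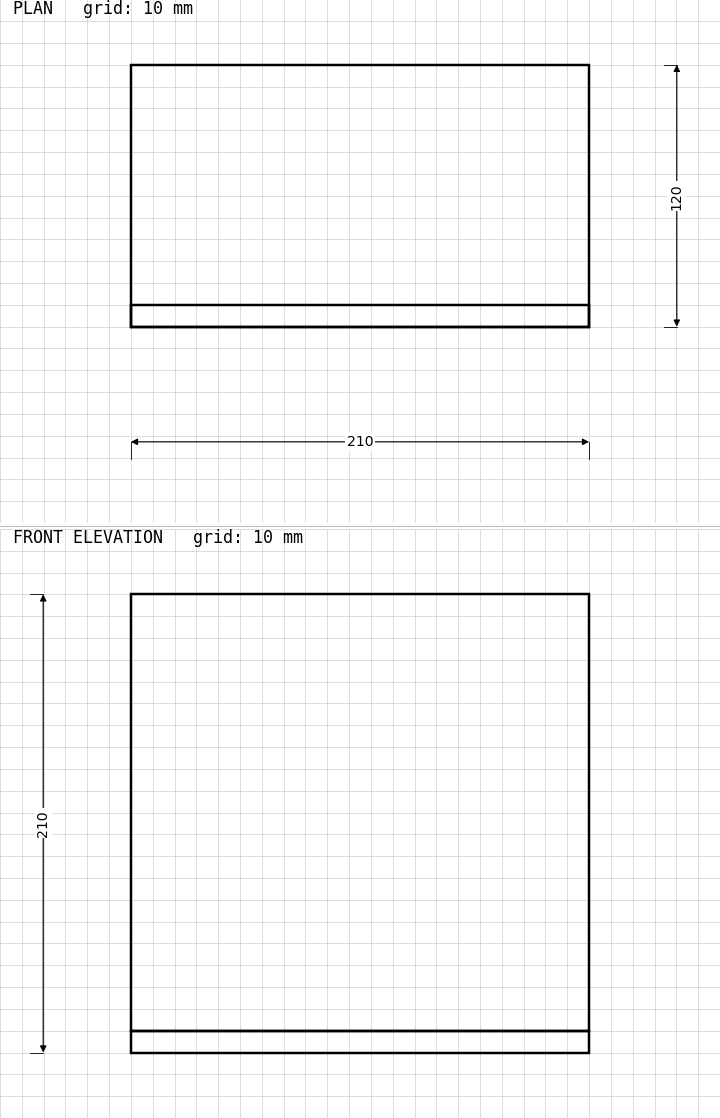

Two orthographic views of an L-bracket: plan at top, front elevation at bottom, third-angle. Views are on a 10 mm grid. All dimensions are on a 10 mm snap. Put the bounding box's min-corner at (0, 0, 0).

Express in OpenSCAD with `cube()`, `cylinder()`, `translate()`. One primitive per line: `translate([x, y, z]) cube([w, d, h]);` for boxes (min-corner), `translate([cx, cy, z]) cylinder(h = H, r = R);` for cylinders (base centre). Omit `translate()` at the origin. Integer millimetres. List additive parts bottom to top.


cube([210, 120, 10]);
translate([0, 0, 10]) cube([210, 10, 200]);


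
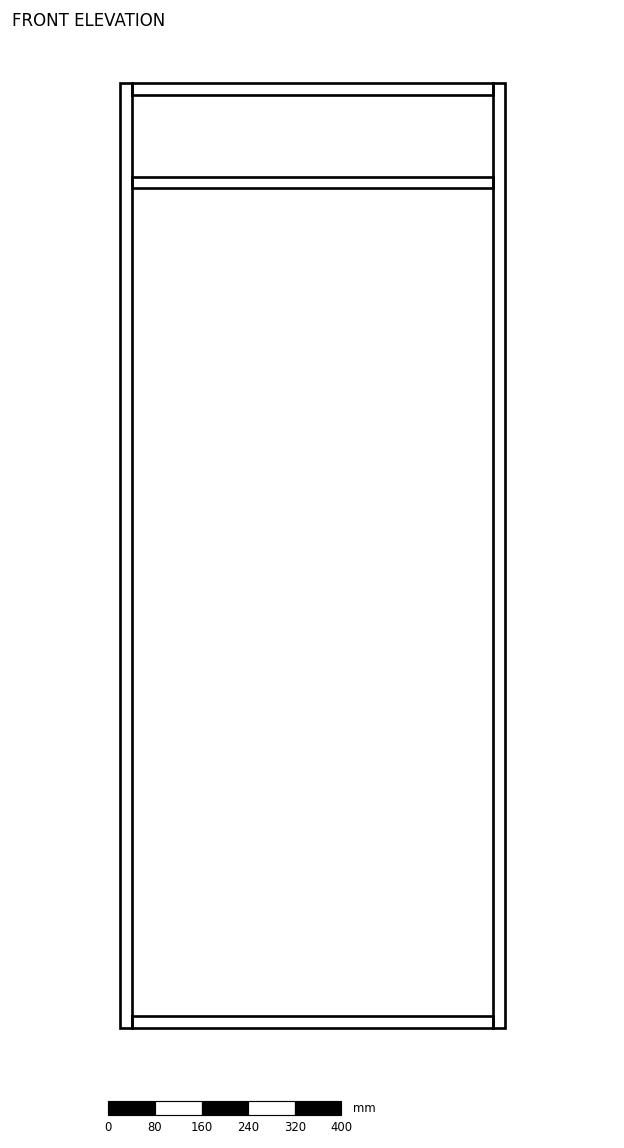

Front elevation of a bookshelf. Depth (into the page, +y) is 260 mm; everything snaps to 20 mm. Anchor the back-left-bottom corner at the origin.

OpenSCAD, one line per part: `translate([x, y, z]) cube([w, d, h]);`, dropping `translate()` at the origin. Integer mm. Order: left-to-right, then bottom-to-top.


cube([20, 260, 1620]);
translate([20, 0, 0]) cube([620, 260, 20]);
translate([20, 0, 1440]) cube([620, 260, 20]);
translate([20, 0, 1600]) cube([620, 260, 20]);
translate([640, 0, 0]) cube([20, 260, 1620]);


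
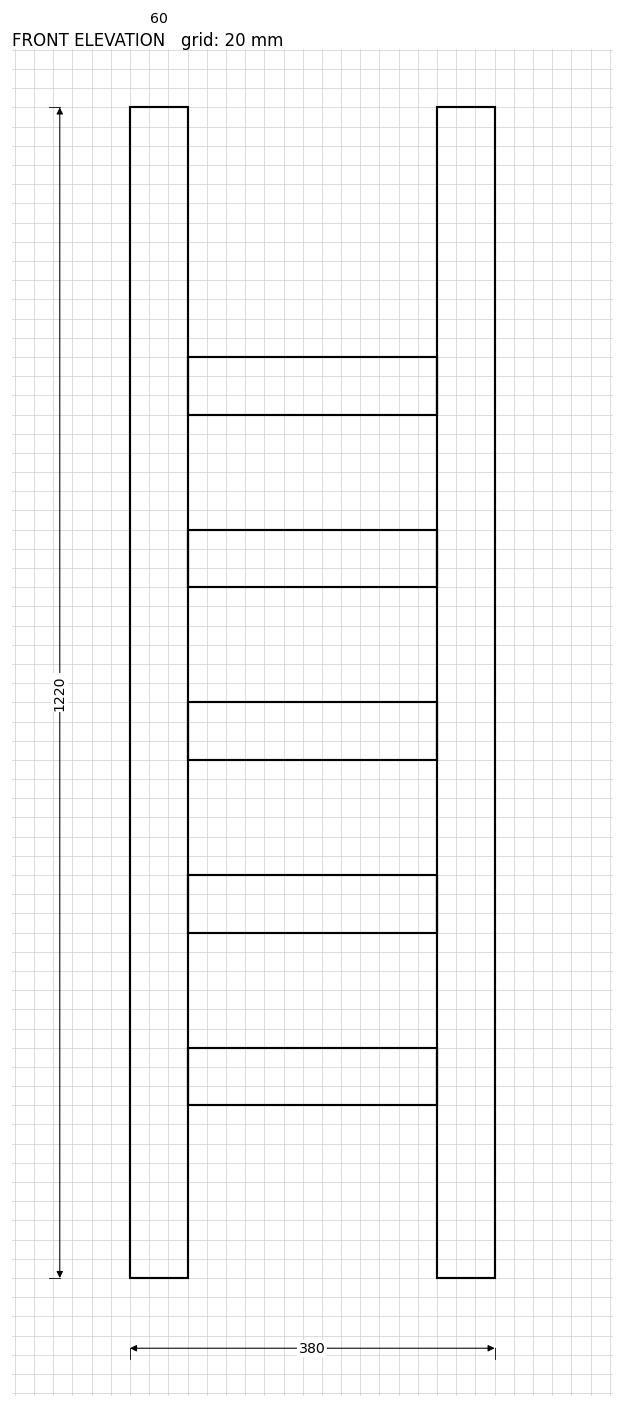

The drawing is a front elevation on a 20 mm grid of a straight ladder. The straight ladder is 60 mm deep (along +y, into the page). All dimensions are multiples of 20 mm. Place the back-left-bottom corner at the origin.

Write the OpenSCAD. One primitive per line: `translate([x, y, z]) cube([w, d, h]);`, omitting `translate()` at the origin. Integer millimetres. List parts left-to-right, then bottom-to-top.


cube([60, 60, 1220]);
translate([60, 0, 180]) cube([260, 60, 60]);
translate([60, 0, 360]) cube([260, 60, 60]);
translate([60, 0, 540]) cube([260, 60, 60]);
translate([60, 0, 720]) cube([260, 60, 60]);
translate([60, 0, 900]) cube([260, 60, 60]);
translate([320, 0, 0]) cube([60, 60, 1220]);
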